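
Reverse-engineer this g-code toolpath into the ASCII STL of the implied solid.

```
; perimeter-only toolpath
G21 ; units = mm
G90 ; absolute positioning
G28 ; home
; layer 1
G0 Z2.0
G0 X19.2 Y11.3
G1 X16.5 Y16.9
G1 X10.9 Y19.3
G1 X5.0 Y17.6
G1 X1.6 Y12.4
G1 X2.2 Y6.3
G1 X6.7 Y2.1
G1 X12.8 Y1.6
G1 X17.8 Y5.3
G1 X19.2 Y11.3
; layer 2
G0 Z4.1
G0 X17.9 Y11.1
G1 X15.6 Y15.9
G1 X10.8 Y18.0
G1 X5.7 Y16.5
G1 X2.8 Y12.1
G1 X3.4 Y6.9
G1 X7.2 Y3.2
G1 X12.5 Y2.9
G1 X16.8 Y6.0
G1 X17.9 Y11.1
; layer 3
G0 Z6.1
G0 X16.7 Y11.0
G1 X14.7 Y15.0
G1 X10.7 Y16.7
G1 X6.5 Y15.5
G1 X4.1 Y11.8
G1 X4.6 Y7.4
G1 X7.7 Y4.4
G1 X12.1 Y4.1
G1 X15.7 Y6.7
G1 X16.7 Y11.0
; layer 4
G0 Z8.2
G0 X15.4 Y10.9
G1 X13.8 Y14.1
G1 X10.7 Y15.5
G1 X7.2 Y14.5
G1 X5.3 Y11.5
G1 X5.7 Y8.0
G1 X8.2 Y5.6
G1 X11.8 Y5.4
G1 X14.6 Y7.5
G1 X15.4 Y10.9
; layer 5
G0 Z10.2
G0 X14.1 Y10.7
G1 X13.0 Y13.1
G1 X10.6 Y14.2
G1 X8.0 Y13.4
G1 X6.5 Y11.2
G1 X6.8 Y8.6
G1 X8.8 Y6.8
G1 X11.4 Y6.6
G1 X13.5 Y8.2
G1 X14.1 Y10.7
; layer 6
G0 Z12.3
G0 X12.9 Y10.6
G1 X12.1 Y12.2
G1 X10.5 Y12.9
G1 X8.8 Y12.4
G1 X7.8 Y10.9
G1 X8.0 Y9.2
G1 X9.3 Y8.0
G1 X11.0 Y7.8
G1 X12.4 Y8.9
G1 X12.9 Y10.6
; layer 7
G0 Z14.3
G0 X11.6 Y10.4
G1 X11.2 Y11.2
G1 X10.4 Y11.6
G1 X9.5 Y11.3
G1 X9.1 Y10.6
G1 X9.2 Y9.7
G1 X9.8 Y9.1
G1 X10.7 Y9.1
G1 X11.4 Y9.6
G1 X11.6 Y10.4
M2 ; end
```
solid part
  facet normal 0.0000 0.0000 -1.0000
    outer loop
      vertex 11.0 20.6 0.0
      vertex 17.4 17.8 0.0
      vertex 20.5 11.4 0.0
    endloop
  endfacet
  facet normal 0.0000 0.0000 -1.0000
    outer loop
      vertex 4.2 18.6 0.0
      vertex 11.0 20.6 0.0
      vertex 20.5 11.4 0.0
    endloop
  endfacet
  facet normal 0.0000 0.0000 -1.0000
    outer loop
      vertex 0.3 12.7 0.0
      vertex 4.2 18.6 0.0
      vertex 20.5 11.4 0.0
    endloop
  endfacet
  facet normal 0.0000 0.0000 -1.0000
    outer loop
      vertex 1.1 5.7 0.0
      vertex 0.3 12.7 0.0
      vertex 20.5 11.4 0.0
    endloop
  endfacet
  facet normal 0.0000 0.0000 -1.0000
    outer loop
      vertex 6.2 0.9 0.0
      vertex 1.1 5.7 0.0
      vertex 20.5 11.4 0.0
    endloop
  endfacet
  facet normal 0.0000 0.0000 -1.0000
    outer loop
      vertex 13.2 0.4 0.0
      vertex 6.2 0.9 0.0
      vertex 20.5 11.4 0.0
    endloop
  endfacet
  facet normal 0.0000 0.0000 -1.0000
    outer loop
      vertex 18.9 4.6 0.0
      vertex 13.2 0.4 0.0
      vertex 20.5 11.4 0.0
    endloop
  endfacet
  facet normal 0.7755 0.3756 0.5075
    outer loop
      vertex 20.5 11.4 0.0
      vertex 17.4 17.8 0.0
      vertex 10.3 10.3 16.4
    endloop
  endfacet
  facet normal 0.3448 0.7882 0.5097
    outer loop
      vertex 17.4 17.8 0.0
      vertex 11.0 20.6 0.0
      vertex 10.3 10.3 16.4
    endloop
  endfacet
  facet normal -0.2430 0.8261 0.5085
    outer loop
      vertex 11.0 20.6 0.0
      vertex 4.2 18.6 0.0
      vertex 10.3 10.3 16.4
    endloop
  endfacet
  facet normal -0.7187 0.4751 0.5077
    outer loop
      vertex 4.2 18.6 0.0
      vertex 0.3 12.7 0.0
      vertex 10.3 10.3 16.4
    endloop
  endfacet
  facet normal -0.8560 -0.0978 0.5076
    outer loop
      vertex 0.3 12.7 0.0
      vertex 1.1 5.7 0.0
      vertex 10.3 10.3 16.4
    endloop
  endfacet
  facet normal -0.5906 -0.6275 0.5073
    outer loop
      vertex 1.1 5.7 0.0
      vertex 6.2 0.9 0.0
      vertex 10.3 10.3 16.4
    endloop
  endfacet
  facet normal -0.0614 -0.8593 0.5078
    outer loop
      vertex 6.2 0.9 0.0
      vertex 13.2 0.4 0.0
      vertex 10.3 10.3 16.4
    endloop
  endfacet
  facet normal 0.5107 -0.6931 0.5087
    outer loop
      vertex 13.2 0.4 0.0
      vertex 18.9 4.6 0.0
      vertex 10.3 10.3 16.4
    endloop
  endfacet
  facet normal 0.8384 -0.1973 0.5082
    outer loop
      vertex 18.9 4.6 0.0
      vertex 20.5 11.4 0.0
      vertex 10.3 10.3 16.4
    endloop
  endfacet
endsolid part

The G0 Z moves step by Δz≈2.0 mm. The G1 loops shrink linearly with z, so the solid tapers from its base footprint up to z≈16.4. Closing with a flat bottom cap and the tapered top and triangulating gives 16 facets — a regular 9-sided pyramid, base circumscribed radius ≈ 10.3 mm, apex at z ≈ 16.4 mm.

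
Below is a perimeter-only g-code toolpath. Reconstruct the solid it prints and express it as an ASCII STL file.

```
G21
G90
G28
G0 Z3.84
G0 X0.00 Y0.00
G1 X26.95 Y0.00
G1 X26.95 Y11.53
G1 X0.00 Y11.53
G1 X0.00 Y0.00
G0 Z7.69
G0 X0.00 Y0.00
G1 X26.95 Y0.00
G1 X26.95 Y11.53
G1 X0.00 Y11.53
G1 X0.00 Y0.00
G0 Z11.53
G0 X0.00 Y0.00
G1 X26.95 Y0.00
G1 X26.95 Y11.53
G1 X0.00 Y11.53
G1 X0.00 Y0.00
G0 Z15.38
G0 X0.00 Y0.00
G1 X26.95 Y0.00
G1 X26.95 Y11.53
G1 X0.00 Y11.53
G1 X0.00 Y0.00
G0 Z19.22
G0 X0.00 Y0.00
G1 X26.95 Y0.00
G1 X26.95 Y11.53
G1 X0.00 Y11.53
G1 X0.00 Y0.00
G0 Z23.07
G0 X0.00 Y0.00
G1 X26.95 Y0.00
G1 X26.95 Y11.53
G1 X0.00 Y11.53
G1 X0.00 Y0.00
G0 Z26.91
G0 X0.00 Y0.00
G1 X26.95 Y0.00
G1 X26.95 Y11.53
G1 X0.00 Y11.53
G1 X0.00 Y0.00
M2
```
solid part
  facet normal 0.0000 0.0000 -1.0000
    outer loop
      vertex 26.95 11.53 0.00
      vertex 26.95 0.00 0.00
      vertex 0.00 0.00 0.00
    endloop
  endfacet
  facet normal 0.0000 0.0000 -1.0000
    outer loop
      vertex 0.00 11.53 0.00
      vertex 26.95 11.53 0.00
      vertex 0.00 0.00 0.00
    endloop
  endfacet
  facet normal 0.0000 0.0000 1.0000
    outer loop
      vertex 0.00 0.00 26.91
      vertex 26.95 0.00 26.91
      vertex 26.95 11.53 26.91
    endloop
  endfacet
  facet normal 0.0000 0.0000 1.0000
    outer loop
      vertex 0.00 0.00 26.91
      vertex 26.95 11.53 26.91
      vertex 0.00 11.53 26.91
    endloop
  endfacet
  facet normal 0.0000 -1.0000 0.0000
    outer loop
      vertex 0.00 0.00 0.00
      vertex 26.95 0.00 0.00
      vertex 26.95 0.00 26.91
    endloop
  endfacet
  facet normal 0.0000 -1.0000 0.0000
    outer loop
      vertex 0.00 0.00 0.00
      vertex 26.95 0.00 26.91
      vertex 0.00 0.00 26.91
    endloop
  endfacet
  facet normal 0.0000 1.0000 0.0000
    outer loop
      vertex 26.95 11.53 26.91
      vertex 26.95 11.53 0.00
      vertex 0.00 11.53 0.00
    endloop
  endfacet
  facet normal 0.0000 1.0000 0.0000
    outer loop
      vertex 0.00 11.53 26.91
      vertex 26.95 11.53 26.91
      vertex 0.00 11.53 0.00
    endloop
  endfacet
  facet normal -1.0000 0.0000 0.0000
    outer loop
      vertex 0.00 11.53 26.91
      vertex 0.00 11.53 0.00
      vertex 0.00 0.00 0.00
    endloop
  endfacet
  facet normal -1.0000 0.0000 0.0000
    outer loop
      vertex 0.00 0.00 26.91
      vertex 0.00 11.53 26.91
      vertex 0.00 0.00 0.00
    endloop
  endfacet
  facet normal 1.0000 0.0000 0.0000
    outer loop
      vertex 26.95 0.00 0.00
      vertex 26.95 11.53 0.00
      vertex 26.95 11.53 26.91
    endloop
  endfacet
  facet normal 1.0000 0.0000 0.0000
    outer loop
      vertex 26.95 0.00 0.00
      vertex 26.95 11.53 26.91
      vertex 26.95 0.00 26.91
    endloop
  endfacet
endsolid part

The G0 Z moves step by Δz≈3.84 mm. Every layer's G1 loop is the same polygon, so the solid is a straight extrusion of it from z=0 to z≈26.9. Closing with flat bottom and top caps and triangulating gives 12 facets — a rectangular box, roughly 26.9 × 11.5 mm footprint and 26.9 mm tall.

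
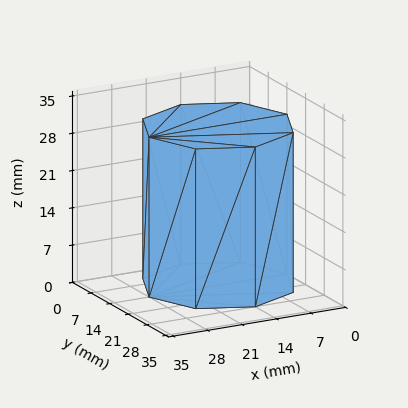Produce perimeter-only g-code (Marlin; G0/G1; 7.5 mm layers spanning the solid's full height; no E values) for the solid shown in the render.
Reading the render: the shape is a regular 8-sided prism (a cylinder approximated with 8 flat sides), circumscribed radius ≈ 14 mm, height ≈ 30 mm (dimensions read to the nearest mm from the axis ticks). For the g-code, the solid's height is divided into equal slices at the stated Δz and each level perimeter traced with G1 moves after a G0 lift.

; perimeter-only toolpath
G21 ; units = mm
G90 ; absolute positioning
G28 ; home
; layer 1
G0 Z7.5
G0 X28.0 Y14.0
G1 X23.9 Y23.9
G1 X14.0 Y28.0
G1 X4.1 Y23.9
G1 X0.0 Y14.0
G1 X4.1 Y4.1
G1 X14.0 Y0.0
G1 X23.9 Y4.1
G1 X28.0 Y14.0
; layer 2
G0 Z15.0
G0 X28.0 Y14.0
G1 X23.9 Y23.9
G1 X14.0 Y28.0
G1 X4.1 Y23.9
G1 X0.0 Y14.0
G1 X4.1 Y4.1
G1 X14.0 Y0.0
G1 X23.9 Y4.1
G1 X28.0 Y14.0
; layer 3
G0 Z22.5
G0 X28.0 Y14.0
G1 X23.9 Y23.9
G1 X14.0 Y28.0
G1 X4.1 Y23.9
G1 X0.0 Y14.0
G1 X4.1 Y4.1
G1 X14.0 Y0.0
G1 X23.9 Y4.1
G1 X28.0 Y14.0
; layer 4
G0 Z30.0
G0 X28.0 Y14.0
G1 X23.9 Y23.9
G1 X14.0 Y28.0
G1 X4.1 Y23.9
G1 X0.0 Y14.0
G1 X4.1 Y4.1
G1 X14.0 Y0.0
G1 X23.9 Y4.1
G1 X28.0 Y14.0
M2 ; end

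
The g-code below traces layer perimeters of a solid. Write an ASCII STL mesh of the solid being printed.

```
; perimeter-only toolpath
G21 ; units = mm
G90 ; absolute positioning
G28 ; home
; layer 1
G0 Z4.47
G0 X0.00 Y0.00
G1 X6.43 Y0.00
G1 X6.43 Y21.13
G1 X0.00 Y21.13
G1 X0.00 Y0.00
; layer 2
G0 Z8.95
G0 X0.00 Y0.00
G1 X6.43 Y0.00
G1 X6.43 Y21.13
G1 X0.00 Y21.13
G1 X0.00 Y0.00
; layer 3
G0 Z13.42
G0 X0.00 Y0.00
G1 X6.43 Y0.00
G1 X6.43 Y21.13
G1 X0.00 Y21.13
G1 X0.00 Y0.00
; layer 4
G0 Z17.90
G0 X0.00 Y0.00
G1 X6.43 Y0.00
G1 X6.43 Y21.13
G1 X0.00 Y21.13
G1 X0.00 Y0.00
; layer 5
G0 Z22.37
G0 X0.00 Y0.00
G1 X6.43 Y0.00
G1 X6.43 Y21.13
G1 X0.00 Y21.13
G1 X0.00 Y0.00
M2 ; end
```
solid part
  facet normal 0.0000 0.0000 -1.0000
    outer loop
      vertex 6.43 21.13 0.00
      vertex 6.43 0.00 0.00
      vertex 0.00 0.00 0.00
    endloop
  endfacet
  facet normal 0.0000 0.0000 -1.0000
    outer loop
      vertex 0.00 21.13 0.00
      vertex 6.43 21.13 0.00
      vertex 0.00 0.00 0.00
    endloop
  endfacet
  facet normal 0.0000 0.0000 1.0000
    outer loop
      vertex 0.00 0.00 22.37
      vertex 6.43 0.00 22.37
      vertex 6.43 21.13 22.37
    endloop
  endfacet
  facet normal 0.0000 0.0000 1.0000
    outer loop
      vertex 0.00 0.00 22.37
      vertex 6.43 21.13 22.37
      vertex 0.00 21.13 22.37
    endloop
  endfacet
  facet normal 0.0000 -1.0000 0.0000
    outer loop
      vertex 0.00 0.00 0.00
      vertex 6.43 0.00 0.00
      vertex 6.43 0.00 22.37
    endloop
  endfacet
  facet normal 0.0000 -1.0000 0.0000
    outer loop
      vertex 0.00 0.00 0.00
      vertex 6.43 0.00 22.37
      vertex 0.00 0.00 22.37
    endloop
  endfacet
  facet normal 0.0000 1.0000 0.0000
    outer loop
      vertex 6.43 21.13 22.37
      vertex 6.43 21.13 0.00
      vertex 0.00 21.13 0.00
    endloop
  endfacet
  facet normal 0.0000 1.0000 0.0000
    outer loop
      vertex 0.00 21.13 22.37
      vertex 6.43 21.13 22.37
      vertex 0.00 21.13 0.00
    endloop
  endfacet
  facet normal -1.0000 0.0000 0.0000
    outer loop
      vertex 0.00 21.13 22.37
      vertex 0.00 21.13 0.00
      vertex 0.00 0.00 0.00
    endloop
  endfacet
  facet normal -1.0000 0.0000 0.0000
    outer loop
      vertex 0.00 0.00 22.37
      vertex 0.00 21.13 22.37
      vertex 0.00 0.00 0.00
    endloop
  endfacet
  facet normal 1.0000 0.0000 0.0000
    outer loop
      vertex 6.43 0.00 0.00
      vertex 6.43 21.13 0.00
      vertex 6.43 21.13 22.37
    endloop
  endfacet
  facet normal 1.0000 0.0000 0.0000
    outer loop
      vertex 6.43 0.00 0.00
      vertex 6.43 21.13 22.37
      vertex 6.43 0.00 22.37
    endloop
  endfacet
endsolid part

The G0 Z moves step by Δz≈4.47 mm. Every layer's G1 loop is the same polygon, so the solid is a straight extrusion of it from z=0 to z≈22.4. Closing with flat bottom and top caps and triangulating gives 12 facets — a rectangular box, roughly 6.43 × 21.1 mm footprint and 22.4 mm tall.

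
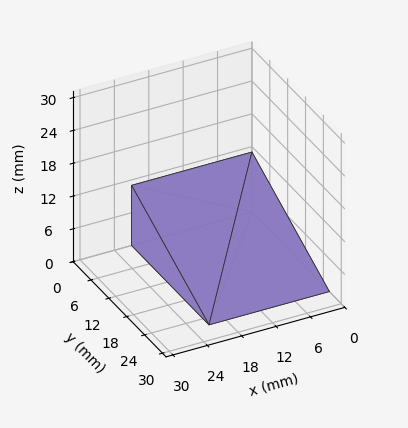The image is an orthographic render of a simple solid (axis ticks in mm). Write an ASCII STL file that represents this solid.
Reading the render: the shape is a wedge (ramp): 21 × 26 mm base, rising to 11 mm along the y=0 edge and sloping linearly to z=0 at y=26 (dimensions read to the nearest mm from the axis ticks). For the STL, each face is triangulated and given an outward normal.

solid part
  facet normal 0.0000 0.0000 -1.0000
    outer loop
      vertex 21.00 26.00 0.00
      vertex 21.00 0.00 0.00
      vertex 0.00 0.00 0.00
    endloop
  endfacet
  facet normal 0.0000 0.0000 -1.0000
    outer loop
      vertex 0.00 26.00 0.00
      vertex 21.00 26.00 0.00
      vertex 0.00 0.00 0.00
    endloop
  endfacet
  facet normal 0.0000 -1.0000 0.0000
    outer loop
      vertex 0.00 0.00 0.00
      vertex 21.00 0.00 0.00
      vertex 21.00 0.00 11.00
    endloop
  endfacet
  facet normal 0.0000 -1.0000 0.0000
    outer loop
      vertex 0.00 0.00 0.00
      vertex 21.00 0.00 11.00
      vertex 0.00 0.00 11.00
    endloop
  endfacet
  facet normal 0.0000 0.3896 0.9210
    outer loop
      vertex 0.00 0.00 11.00
      vertex 21.00 0.00 11.00
      vertex 21.00 26.00 0.00
    endloop
  endfacet
  facet normal 0.0000 0.3896 0.9210
    outer loop
      vertex 0.00 0.00 11.00
      vertex 21.00 26.00 0.00
      vertex 0.00 26.00 0.00
    endloop
  endfacet
  facet normal -1.0000 0.0000 0.0000
    outer loop
      vertex 0.00 0.00 11.00
      vertex 0.00 26.00 0.00
      vertex 0.00 0.00 0.00
    endloop
  endfacet
  facet normal 1.0000 0.0000 0.0000
    outer loop
      vertex 21.00 0.00 0.00
      vertex 21.00 26.00 0.00
      vertex 21.00 0.00 11.00
    endloop
  endfacet
endsolid part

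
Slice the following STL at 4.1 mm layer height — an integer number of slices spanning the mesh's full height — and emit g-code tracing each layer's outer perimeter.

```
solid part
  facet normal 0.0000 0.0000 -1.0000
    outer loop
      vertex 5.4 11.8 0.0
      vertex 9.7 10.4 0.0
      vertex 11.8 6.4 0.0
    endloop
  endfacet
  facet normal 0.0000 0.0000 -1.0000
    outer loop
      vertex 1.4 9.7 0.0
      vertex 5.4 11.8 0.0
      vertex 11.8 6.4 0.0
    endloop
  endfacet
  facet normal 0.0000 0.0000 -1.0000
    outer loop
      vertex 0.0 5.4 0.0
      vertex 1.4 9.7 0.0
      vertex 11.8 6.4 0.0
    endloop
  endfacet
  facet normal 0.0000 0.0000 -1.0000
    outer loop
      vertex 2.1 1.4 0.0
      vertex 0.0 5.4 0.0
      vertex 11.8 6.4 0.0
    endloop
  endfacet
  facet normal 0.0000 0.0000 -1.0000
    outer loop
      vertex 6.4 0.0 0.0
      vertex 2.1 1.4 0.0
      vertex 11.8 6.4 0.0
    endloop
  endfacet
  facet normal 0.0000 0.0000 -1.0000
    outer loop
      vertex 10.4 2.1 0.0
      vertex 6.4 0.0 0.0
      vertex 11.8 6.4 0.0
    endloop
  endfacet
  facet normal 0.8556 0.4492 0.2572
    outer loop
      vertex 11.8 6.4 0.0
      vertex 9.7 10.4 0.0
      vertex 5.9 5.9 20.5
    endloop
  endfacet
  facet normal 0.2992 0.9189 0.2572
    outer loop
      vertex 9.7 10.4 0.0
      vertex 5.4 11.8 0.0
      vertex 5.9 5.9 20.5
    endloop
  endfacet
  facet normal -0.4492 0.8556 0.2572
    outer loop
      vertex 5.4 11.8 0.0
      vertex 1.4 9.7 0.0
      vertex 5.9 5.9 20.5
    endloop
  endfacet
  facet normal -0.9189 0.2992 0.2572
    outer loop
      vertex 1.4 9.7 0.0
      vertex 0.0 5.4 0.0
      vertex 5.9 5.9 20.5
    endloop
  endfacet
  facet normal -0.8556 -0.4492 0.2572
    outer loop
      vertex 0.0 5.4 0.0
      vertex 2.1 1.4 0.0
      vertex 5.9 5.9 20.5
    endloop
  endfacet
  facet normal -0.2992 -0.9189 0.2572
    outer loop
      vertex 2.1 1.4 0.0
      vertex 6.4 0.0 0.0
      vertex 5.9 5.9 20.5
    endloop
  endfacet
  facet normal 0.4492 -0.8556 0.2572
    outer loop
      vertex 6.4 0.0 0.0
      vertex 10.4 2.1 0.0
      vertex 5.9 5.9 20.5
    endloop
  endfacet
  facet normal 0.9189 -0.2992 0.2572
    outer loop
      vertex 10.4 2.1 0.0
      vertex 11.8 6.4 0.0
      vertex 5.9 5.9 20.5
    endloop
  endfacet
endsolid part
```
; perimeter-only toolpath
G21 ; units = mm
G90 ; absolute positioning
G28 ; home
; layer 1
G0 Z4.1
G0 X10.6 Y6.3
G1 X8.9 Y9.5
G1 X5.5 Y10.6
G1 X2.3 Y8.9
G1 X1.2 Y5.5
G1 X2.9 Y2.3
G1 X6.3 Y1.2
G1 X9.5 Y2.9
G1 X10.6 Y6.3
; layer 2
G0 Z8.2
G0 X9.4 Y6.2
G1 X8.2 Y8.6
G1 X5.6 Y9.4
G1 X3.2 Y8.2
G1 X2.4 Y5.6
G1 X3.6 Y3.2
G1 X6.2 Y2.4
G1 X8.6 Y3.6
G1 X9.4 Y6.2
; layer 3
G0 Z12.3
G0 X8.3 Y6.1
G1 X7.4 Y7.7
G1 X5.7 Y8.3
G1 X4.1 Y7.4
G1 X3.5 Y5.7
G1 X4.4 Y4.1
G1 X6.1 Y3.5
G1 X7.7 Y4.4
G1 X8.3 Y6.1
; layer 4
G0 Z16.4
G0 X7.1 Y6.0
G1 X6.7 Y6.8
G1 X5.8 Y7.1
G1 X5.0 Y6.7
G1 X4.7 Y5.8
G1 X5.1 Y5.0
G1 X6.0 Y4.7
G1 X6.8 Y5.1
G1 X7.1 Y6.0
M2 ; end

The solid is a regular 8-sided pyramid, base circumscribed radius ≈ 5.9 mm, apex at z ≈ 20.5 mm. Slicing at Δz = 4.1 mm — 5 equal slices spanning the solid's height, so layer i sits at z = i·h/5 — gives 4 non-empty perimeters. Each is a 8-segment closed polygon; G0 lifts to the layer z and rapids to the start vertex, then G1 traces the edges. The cross-section shrinks linearly with z (the slice at the apex is degenerate and omitted).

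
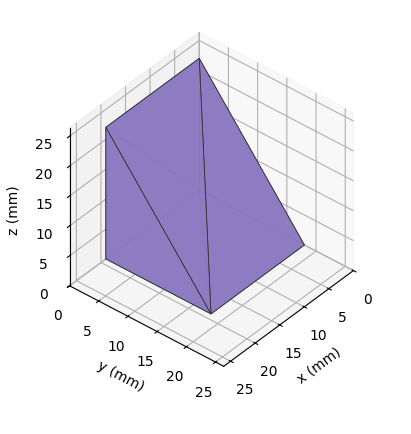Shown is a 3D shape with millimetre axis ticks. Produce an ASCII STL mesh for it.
Reading the render: the shape is a wedge (ramp): 19 × 18 mm base, rising to 22 mm along the y=0 edge and sloping linearly to z=0 at y=18 (dimensions read to the nearest mm from the axis ticks). For the STL, each face is triangulated and given an outward normal.

solid part
  facet normal 0.0000 0.0000 -1.0000
    outer loop
      vertex 19.00 18.00 0.00
      vertex 19.00 0.00 0.00
      vertex 0.00 0.00 0.00
    endloop
  endfacet
  facet normal 0.0000 0.0000 -1.0000
    outer loop
      vertex 0.00 18.00 0.00
      vertex 19.00 18.00 0.00
      vertex 0.00 0.00 0.00
    endloop
  endfacet
  facet normal 0.0000 -1.0000 0.0000
    outer loop
      vertex 0.00 0.00 0.00
      vertex 19.00 0.00 0.00
      vertex 19.00 0.00 22.00
    endloop
  endfacet
  facet normal 0.0000 -1.0000 0.0000
    outer loop
      vertex 0.00 0.00 0.00
      vertex 19.00 0.00 22.00
      vertex 0.00 0.00 22.00
    endloop
  endfacet
  facet normal 0.0000 0.7740 0.6332
    outer loop
      vertex 0.00 0.00 22.00
      vertex 19.00 0.00 22.00
      vertex 19.00 18.00 0.00
    endloop
  endfacet
  facet normal 0.0000 0.7740 0.6332
    outer loop
      vertex 0.00 0.00 22.00
      vertex 19.00 18.00 0.00
      vertex 0.00 18.00 0.00
    endloop
  endfacet
  facet normal -1.0000 0.0000 0.0000
    outer loop
      vertex 0.00 0.00 22.00
      vertex 0.00 18.00 0.00
      vertex 0.00 0.00 0.00
    endloop
  endfacet
  facet normal 1.0000 0.0000 0.0000
    outer loop
      vertex 19.00 0.00 0.00
      vertex 19.00 18.00 0.00
      vertex 19.00 0.00 22.00
    endloop
  endfacet
endsolid part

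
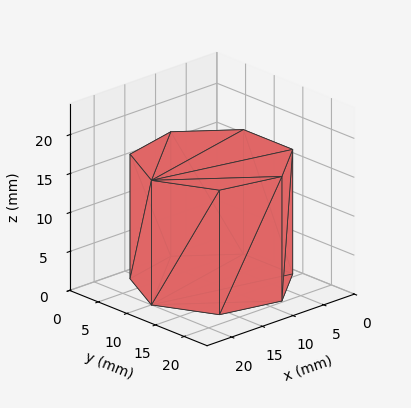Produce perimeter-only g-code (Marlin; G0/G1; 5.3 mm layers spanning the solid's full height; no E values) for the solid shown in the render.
Reading the render: the shape is a regular 7-sided prism (a cylinder approximated with 7 flat sides), circumscribed radius ≈ 10 mm, height ≈ 16 mm (dimensions read to the nearest mm from the axis ticks). For the g-code, the solid's height is divided into equal slices at the stated Δz and each level perimeter traced with G1 moves after a G0 lift.

; perimeter-only toolpath
G21 ; units = mm
G90 ; absolute positioning
G28 ; home
; layer 1
G0 Z5.3
G0 X20.0 Y10.0
G1 X16.2 Y17.8
G1 X7.8 Y19.7
G1 X1.0 Y14.3
G1 X1.0 Y5.7
G1 X7.8 Y0.3
G1 X16.2 Y2.2
G1 X20.0 Y10.0
; layer 2
G0 Z10.7
G0 X20.0 Y10.0
G1 X16.2 Y17.8
G1 X7.8 Y19.7
G1 X1.0 Y14.3
G1 X1.0 Y5.7
G1 X7.8 Y0.3
G1 X16.2 Y2.2
G1 X20.0 Y10.0
; layer 3
G0 Z16.0
G0 X20.0 Y10.0
G1 X16.2 Y17.8
G1 X7.8 Y19.7
G1 X1.0 Y14.3
G1 X1.0 Y5.7
G1 X7.8 Y0.3
G1 X16.2 Y2.2
G1 X20.0 Y10.0
M2 ; end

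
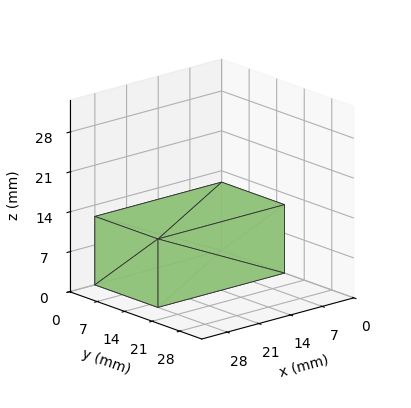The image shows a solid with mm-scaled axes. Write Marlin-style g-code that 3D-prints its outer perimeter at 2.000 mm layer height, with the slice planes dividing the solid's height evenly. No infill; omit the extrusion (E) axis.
Reading the render: the shape is a rectangular box, roughly 28 × 16 mm footprint and 12 mm tall (dimensions read to the nearest mm from the axis ticks). For the g-code, the solid's height is divided into equal slices at the stated Δz and each level perimeter traced with G1 moves after a G0 lift.

; perimeter-only toolpath
G21 ; units = mm
G90 ; absolute positioning
G28 ; home
; layer 1
G0 Z2.000
G0 X0.000 Y0.000
G1 X28.000 Y0.000
G1 X28.000 Y16.000
G1 X0.000 Y16.000
G1 X0.000 Y0.000
; layer 2
G0 Z4.000
G0 X0.000 Y0.000
G1 X28.000 Y0.000
G1 X28.000 Y16.000
G1 X0.000 Y16.000
G1 X0.000 Y0.000
; layer 3
G0 Z6.000
G0 X0.000 Y0.000
G1 X28.000 Y0.000
G1 X28.000 Y16.000
G1 X0.000 Y16.000
G1 X0.000 Y0.000
; layer 4
G0 Z8.000
G0 X0.000 Y0.000
G1 X28.000 Y0.000
G1 X28.000 Y16.000
G1 X0.000 Y16.000
G1 X0.000 Y0.000
; layer 5
G0 Z10.000
G0 X0.000 Y0.000
G1 X28.000 Y0.000
G1 X28.000 Y16.000
G1 X0.000 Y16.000
G1 X0.000 Y0.000
; layer 6
G0 Z12.000
G0 X0.000 Y0.000
G1 X28.000 Y0.000
G1 X28.000 Y16.000
G1 X0.000 Y16.000
G1 X0.000 Y0.000
M2 ; end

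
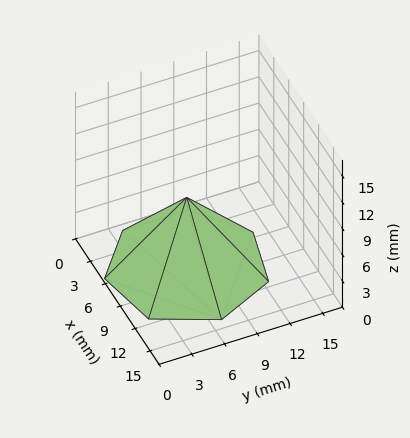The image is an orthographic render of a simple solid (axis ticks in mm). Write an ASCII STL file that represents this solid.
Reading the render: the shape is a regular 7-sided pyramid, base circumscribed radius ≈ 7 mm, apex at z ≈ 8 mm (dimensions read to the nearest mm from the axis ticks). For the STL, each face is triangulated and given an outward normal.

solid part
  facet normal 0.0000 0.0000 -1.0000
    outer loop
      vertex 5.4 13.8 0.0
      vertex 11.4 12.5 0.0
      vertex 14.0 7.0 0.0
    endloop
  endfacet
  facet normal 0.0000 0.0000 -1.0000
    outer loop
      vertex 0.7 10.0 0.0
      vertex 5.4 13.8 0.0
      vertex 14.0 7.0 0.0
    endloop
  endfacet
  facet normal 0.0000 0.0000 -1.0000
    outer loop
      vertex 0.7 4.0 0.0
      vertex 0.7 10.0 0.0
      vertex 14.0 7.0 0.0
    endloop
  endfacet
  facet normal 0.0000 0.0000 -1.0000
    outer loop
      vertex 5.4 0.2 0.0
      vertex 0.7 4.0 0.0
      vertex 14.0 7.0 0.0
    endloop
  endfacet
  facet normal 0.0000 0.0000 -1.0000
    outer loop
      vertex 11.4 1.5 0.0
      vertex 5.4 0.2 0.0
      vertex 14.0 7.0 0.0
    endloop
  endfacet
  facet normal 0.7090 0.3352 0.6204
    outer loop
      vertex 14.0 7.0 0.0
      vertex 11.4 12.5 0.0
      vertex 7.0 7.0 8.0
    endloop
  endfacet
  facet normal 0.1663 0.7675 0.6191
    outer loop
      vertex 11.4 12.5 0.0
      vertex 5.4 13.8 0.0
      vertex 7.0 7.0 8.0
    endloop
  endfacet
  facet normal -0.4941 0.6112 0.6183
    outer loop
      vertex 5.4 13.8 0.0
      vertex 0.7 10.0 0.0
      vertex 7.0 7.0 8.0
    endloop
  endfacet
  facet normal -0.7856 0.0000 0.6187
    outer loop
      vertex 0.7 10.0 0.0
      vertex 0.7 4.0 0.0
      vertex 7.0 7.0 8.0
    endloop
  endfacet
  facet normal -0.4941 -0.6112 0.6183
    outer loop
      vertex 0.7 4.0 0.0
      vertex 5.4 0.2 0.0
      vertex 7.0 7.0 8.0
    endloop
  endfacet
  facet normal 0.1663 -0.7675 0.6191
    outer loop
      vertex 5.4 0.2 0.0
      vertex 11.4 1.5 0.0
      vertex 7.0 7.0 8.0
    endloop
  endfacet
  facet normal 0.7090 -0.3352 0.6204
    outer loop
      vertex 11.4 1.5 0.0
      vertex 14.0 7.0 0.0
      vertex 7.0 7.0 8.0
    endloop
  endfacet
endsolid part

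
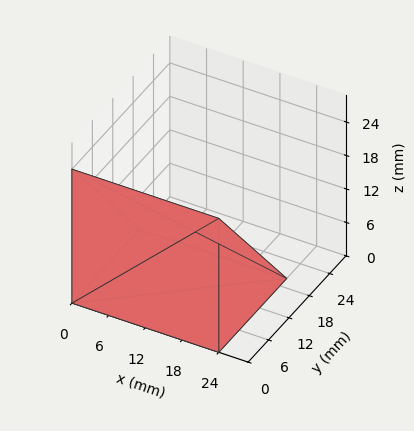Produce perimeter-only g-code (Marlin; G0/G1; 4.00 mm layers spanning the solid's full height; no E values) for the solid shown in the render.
Reading the render: the shape is a wedge (ramp): 24 × 20 mm base, rising to 24 mm along the y=0 edge and sloping linearly to z=0 at y=20 (dimensions read to the nearest mm from the axis ticks). For the g-code, the solid's height is divided into equal slices at the stated Δz and each level perimeter traced with G1 moves after a G0 lift.

; perimeter-only toolpath
G21 ; units = mm
G90 ; absolute positioning
G28 ; home
; layer 1
G0 Z4.00
G0 X0.00 Y0.00
G1 X24.00 Y0.00
G1 X24.00 Y16.67
G1 X0.00 Y16.67
G1 X0.00 Y0.00
; layer 2
G0 Z8.00
G0 X0.00 Y0.00
G1 X24.00 Y0.00
G1 X24.00 Y13.33
G1 X0.00 Y13.33
G1 X0.00 Y0.00
; layer 3
G0 Z12.00
G0 X0.00 Y0.00
G1 X24.00 Y0.00
G1 X24.00 Y10.00
G1 X0.00 Y10.00
G1 X0.00 Y0.00
; layer 4
G0 Z16.00
G0 X0.00 Y0.00
G1 X24.00 Y0.00
G1 X24.00 Y6.67
G1 X0.00 Y6.67
G1 X0.00 Y0.00
; layer 5
G0 Z20.00
G0 X0.00 Y0.00
G1 X24.00 Y0.00
G1 X24.00 Y3.33
G1 X0.00 Y3.33
G1 X0.00 Y0.00
M2 ; end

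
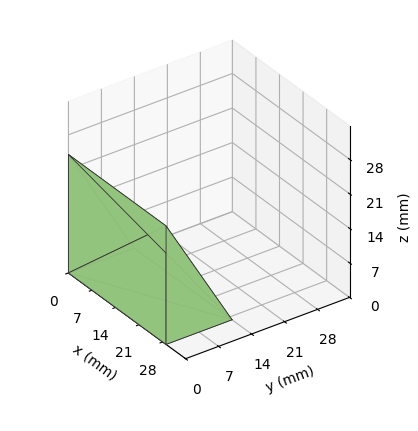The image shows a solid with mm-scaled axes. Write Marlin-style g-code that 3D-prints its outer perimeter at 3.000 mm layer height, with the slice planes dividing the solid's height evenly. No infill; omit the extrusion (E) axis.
Reading the render: the shape is a wedge (ramp): 29 × 14 mm base, rising to 24 mm along the y=0 edge and sloping linearly to z=0 at y=14 (dimensions read to the nearest mm from the axis ticks). For the g-code, the solid's height is divided into equal slices at the stated Δz and each level perimeter traced with G1 moves after a G0 lift.

; perimeter-only toolpath
G21 ; units = mm
G90 ; absolute positioning
G28 ; home
; layer 1
G0 Z3.000
G0 X0.000 Y0.000
G1 X29.000 Y0.000
G1 X29.000 Y12.250
G1 X0.000 Y12.250
G1 X0.000 Y0.000
; layer 2
G0 Z6.000
G0 X0.000 Y0.000
G1 X29.000 Y0.000
G1 X29.000 Y10.500
G1 X0.000 Y10.500
G1 X0.000 Y0.000
; layer 3
G0 Z9.000
G0 X0.000 Y0.000
G1 X29.000 Y0.000
G1 X29.000 Y8.750
G1 X0.000 Y8.750
G1 X0.000 Y0.000
; layer 4
G0 Z12.000
G0 X0.000 Y0.000
G1 X29.000 Y0.000
G1 X29.000 Y7.000
G1 X0.000 Y7.000
G1 X0.000 Y0.000
; layer 5
G0 Z15.000
G0 X0.000 Y0.000
G1 X29.000 Y0.000
G1 X29.000 Y5.250
G1 X0.000 Y5.250
G1 X0.000 Y0.000
; layer 6
G0 Z18.000
G0 X0.000 Y0.000
G1 X29.000 Y0.000
G1 X29.000 Y3.500
G1 X0.000 Y3.500
G1 X0.000 Y0.000
; layer 7
G0 Z21.000
G0 X0.000 Y0.000
G1 X29.000 Y0.000
G1 X29.000 Y1.750
G1 X0.000 Y1.750
G1 X0.000 Y0.000
M2 ; end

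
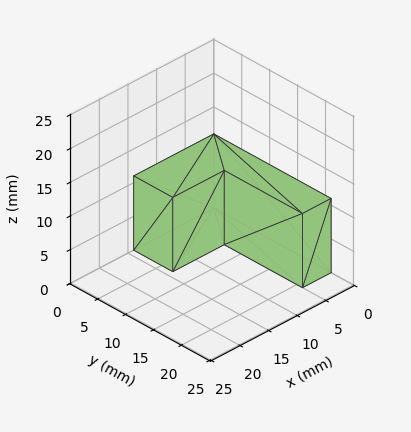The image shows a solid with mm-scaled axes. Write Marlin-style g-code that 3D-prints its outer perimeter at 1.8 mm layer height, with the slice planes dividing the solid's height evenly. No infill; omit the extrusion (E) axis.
Reading the render: the shape is an L-shaped prism: outer 14 × 21 mm, arm thicknesses ≈ 7 mm (horizontal) and 5 mm (vertical), extruded 11 mm in z (dimensions read to the nearest mm from the axis ticks). For the g-code, the solid's height is divided into equal slices at the stated Δz and each level perimeter traced with G1 moves after a G0 lift.

; perimeter-only toolpath
G21 ; units = mm
G90 ; absolute positioning
G28 ; home
; layer 1
G0 Z1.8
G0 X0.0 Y0.0
G1 X14.0 Y0.0
G1 X14.0 Y7.0
G1 X5.0 Y7.0
G1 X5.0 Y21.0
G1 X0.0 Y21.0
G1 X0.0 Y0.0
; layer 2
G0 Z3.7
G0 X0.0 Y0.0
G1 X14.0 Y0.0
G1 X14.0 Y7.0
G1 X5.0 Y7.0
G1 X5.0 Y21.0
G1 X0.0 Y21.0
G1 X0.0 Y0.0
; layer 3
G0 Z5.5
G0 X0.0 Y0.0
G1 X14.0 Y0.0
G1 X14.0 Y7.0
G1 X5.0 Y7.0
G1 X5.0 Y21.0
G1 X0.0 Y21.0
G1 X0.0 Y0.0
; layer 4
G0 Z7.3
G0 X0.0 Y0.0
G1 X14.0 Y0.0
G1 X14.0 Y7.0
G1 X5.0 Y7.0
G1 X5.0 Y21.0
G1 X0.0 Y21.0
G1 X0.0 Y0.0
; layer 5
G0 Z9.2
G0 X0.0 Y0.0
G1 X14.0 Y0.0
G1 X14.0 Y7.0
G1 X5.0 Y7.0
G1 X5.0 Y21.0
G1 X0.0 Y21.0
G1 X0.0 Y0.0
; layer 6
G0 Z11.0
G0 X0.0 Y0.0
G1 X14.0 Y0.0
G1 X14.0 Y7.0
G1 X5.0 Y7.0
G1 X5.0 Y21.0
G1 X0.0 Y21.0
G1 X0.0 Y0.0
M2 ; end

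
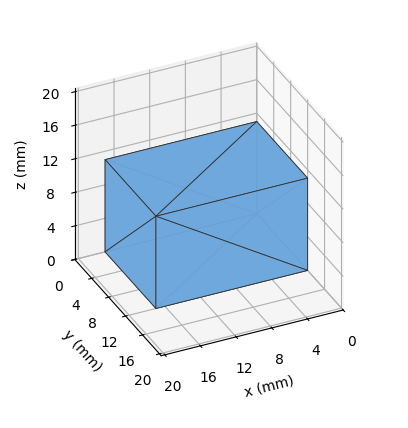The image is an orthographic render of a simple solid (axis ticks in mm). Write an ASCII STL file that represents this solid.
Reading the render: the shape is a rectangular box, roughly 17 × 12 mm footprint and 11 mm tall (dimensions read to the nearest mm from the axis ticks). For the STL, each face is triangulated and given an outward normal.

solid part
  facet normal 0.0000 0.0000 -1.0000
    outer loop
      vertex 17.00 12.00 0.00
      vertex 17.00 0.00 0.00
      vertex 0.00 0.00 0.00
    endloop
  endfacet
  facet normal 0.0000 0.0000 -1.0000
    outer loop
      vertex 0.00 12.00 0.00
      vertex 17.00 12.00 0.00
      vertex 0.00 0.00 0.00
    endloop
  endfacet
  facet normal 0.0000 0.0000 1.0000
    outer loop
      vertex 0.00 0.00 11.00
      vertex 17.00 0.00 11.00
      vertex 17.00 12.00 11.00
    endloop
  endfacet
  facet normal 0.0000 0.0000 1.0000
    outer loop
      vertex 0.00 0.00 11.00
      vertex 17.00 12.00 11.00
      vertex 0.00 12.00 11.00
    endloop
  endfacet
  facet normal 0.0000 -1.0000 0.0000
    outer loop
      vertex 0.00 0.00 0.00
      vertex 17.00 0.00 0.00
      vertex 17.00 0.00 11.00
    endloop
  endfacet
  facet normal 0.0000 -1.0000 0.0000
    outer loop
      vertex 0.00 0.00 0.00
      vertex 17.00 0.00 11.00
      vertex 0.00 0.00 11.00
    endloop
  endfacet
  facet normal 0.0000 1.0000 0.0000
    outer loop
      vertex 17.00 12.00 11.00
      vertex 17.00 12.00 0.00
      vertex 0.00 12.00 0.00
    endloop
  endfacet
  facet normal 0.0000 1.0000 0.0000
    outer loop
      vertex 0.00 12.00 11.00
      vertex 17.00 12.00 11.00
      vertex 0.00 12.00 0.00
    endloop
  endfacet
  facet normal -1.0000 0.0000 0.0000
    outer loop
      vertex 0.00 12.00 11.00
      vertex 0.00 12.00 0.00
      vertex 0.00 0.00 0.00
    endloop
  endfacet
  facet normal -1.0000 0.0000 0.0000
    outer loop
      vertex 0.00 0.00 11.00
      vertex 0.00 12.00 11.00
      vertex 0.00 0.00 0.00
    endloop
  endfacet
  facet normal 1.0000 0.0000 0.0000
    outer loop
      vertex 17.00 0.00 0.00
      vertex 17.00 12.00 0.00
      vertex 17.00 12.00 11.00
    endloop
  endfacet
  facet normal 1.0000 0.0000 0.0000
    outer loop
      vertex 17.00 0.00 0.00
      vertex 17.00 12.00 11.00
      vertex 17.00 0.00 11.00
    endloop
  endfacet
endsolid part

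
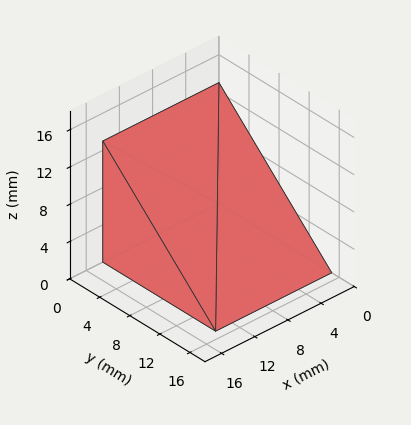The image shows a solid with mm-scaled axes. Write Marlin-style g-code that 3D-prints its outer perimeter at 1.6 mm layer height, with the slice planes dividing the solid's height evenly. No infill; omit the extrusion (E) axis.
Reading the render: the shape is a wedge (ramp): 14 × 15 mm base, rising to 13 mm along the y=0 edge and sloping linearly to z=0 at y=15 (dimensions read to the nearest mm from the axis ticks). For the g-code, the solid's height is divided into equal slices at the stated Δz and each level perimeter traced with G1 moves after a G0 lift.

; perimeter-only toolpath
G21 ; units = mm
G90 ; absolute positioning
G28 ; home
; layer 1
G0 Z1.6
G0 X0.0 Y0.0
G1 X14.0 Y0.0
G1 X14.0 Y13.1
G1 X0.0 Y13.1
G1 X0.0 Y0.0
; layer 2
G0 Z3.2
G0 X0.0 Y0.0
G1 X14.0 Y0.0
G1 X14.0 Y11.2
G1 X0.0 Y11.2
G1 X0.0 Y0.0
; layer 3
G0 Z4.9
G0 X0.0 Y0.0
G1 X14.0 Y0.0
G1 X14.0 Y9.4
G1 X0.0 Y9.4
G1 X0.0 Y0.0
; layer 4
G0 Z6.5
G0 X0.0 Y0.0
G1 X14.0 Y0.0
G1 X14.0 Y7.5
G1 X0.0 Y7.5
G1 X0.0 Y0.0
; layer 5
G0 Z8.1
G0 X0.0 Y0.0
G1 X14.0 Y0.0
G1 X14.0 Y5.6
G1 X0.0 Y5.6
G1 X0.0 Y0.0
; layer 6
G0 Z9.8
G0 X0.0 Y0.0
G1 X14.0 Y0.0
G1 X14.0 Y3.8
G1 X0.0 Y3.8
G1 X0.0 Y0.0
; layer 7
G0 Z11.4
G0 X0.0 Y0.0
G1 X14.0 Y0.0
G1 X14.0 Y1.9
G1 X0.0 Y1.9
G1 X0.0 Y0.0
M2 ; end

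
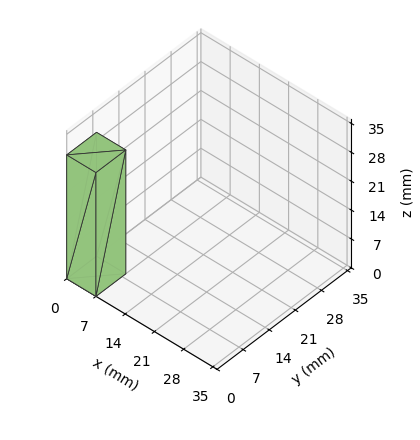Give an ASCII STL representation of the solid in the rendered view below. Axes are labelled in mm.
Reading the render: the shape is a rectangular box, roughly 7 × 8 mm footprint and 30 mm tall (dimensions read to the nearest mm from the axis ticks). For the STL, each face is triangulated and given an outward normal.

solid part
  facet normal 0.0000 0.0000 -1.0000
    outer loop
      vertex 7.00 8.00 0.00
      vertex 7.00 0.00 0.00
      vertex 0.00 0.00 0.00
    endloop
  endfacet
  facet normal 0.0000 0.0000 -1.0000
    outer loop
      vertex 0.00 8.00 0.00
      vertex 7.00 8.00 0.00
      vertex 0.00 0.00 0.00
    endloop
  endfacet
  facet normal 0.0000 0.0000 1.0000
    outer loop
      vertex 0.00 0.00 30.00
      vertex 7.00 0.00 30.00
      vertex 7.00 8.00 30.00
    endloop
  endfacet
  facet normal 0.0000 0.0000 1.0000
    outer loop
      vertex 0.00 0.00 30.00
      vertex 7.00 8.00 30.00
      vertex 0.00 8.00 30.00
    endloop
  endfacet
  facet normal 0.0000 -1.0000 0.0000
    outer loop
      vertex 0.00 0.00 0.00
      vertex 7.00 0.00 0.00
      vertex 7.00 0.00 30.00
    endloop
  endfacet
  facet normal 0.0000 -1.0000 0.0000
    outer loop
      vertex 0.00 0.00 0.00
      vertex 7.00 0.00 30.00
      vertex 0.00 0.00 30.00
    endloop
  endfacet
  facet normal 0.0000 1.0000 0.0000
    outer loop
      vertex 7.00 8.00 30.00
      vertex 7.00 8.00 0.00
      vertex 0.00 8.00 0.00
    endloop
  endfacet
  facet normal 0.0000 1.0000 0.0000
    outer loop
      vertex 0.00 8.00 30.00
      vertex 7.00 8.00 30.00
      vertex 0.00 8.00 0.00
    endloop
  endfacet
  facet normal -1.0000 0.0000 0.0000
    outer loop
      vertex 0.00 8.00 30.00
      vertex 0.00 8.00 0.00
      vertex 0.00 0.00 0.00
    endloop
  endfacet
  facet normal -1.0000 0.0000 0.0000
    outer loop
      vertex 0.00 0.00 30.00
      vertex 0.00 8.00 30.00
      vertex 0.00 0.00 0.00
    endloop
  endfacet
  facet normal 1.0000 0.0000 0.0000
    outer loop
      vertex 7.00 0.00 0.00
      vertex 7.00 8.00 0.00
      vertex 7.00 8.00 30.00
    endloop
  endfacet
  facet normal 1.0000 0.0000 0.0000
    outer loop
      vertex 7.00 0.00 0.00
      vertex 7.00 8.00 30.00
      vertex 7.00 0.00 30.00
    endloop
  endfacet
endsolid part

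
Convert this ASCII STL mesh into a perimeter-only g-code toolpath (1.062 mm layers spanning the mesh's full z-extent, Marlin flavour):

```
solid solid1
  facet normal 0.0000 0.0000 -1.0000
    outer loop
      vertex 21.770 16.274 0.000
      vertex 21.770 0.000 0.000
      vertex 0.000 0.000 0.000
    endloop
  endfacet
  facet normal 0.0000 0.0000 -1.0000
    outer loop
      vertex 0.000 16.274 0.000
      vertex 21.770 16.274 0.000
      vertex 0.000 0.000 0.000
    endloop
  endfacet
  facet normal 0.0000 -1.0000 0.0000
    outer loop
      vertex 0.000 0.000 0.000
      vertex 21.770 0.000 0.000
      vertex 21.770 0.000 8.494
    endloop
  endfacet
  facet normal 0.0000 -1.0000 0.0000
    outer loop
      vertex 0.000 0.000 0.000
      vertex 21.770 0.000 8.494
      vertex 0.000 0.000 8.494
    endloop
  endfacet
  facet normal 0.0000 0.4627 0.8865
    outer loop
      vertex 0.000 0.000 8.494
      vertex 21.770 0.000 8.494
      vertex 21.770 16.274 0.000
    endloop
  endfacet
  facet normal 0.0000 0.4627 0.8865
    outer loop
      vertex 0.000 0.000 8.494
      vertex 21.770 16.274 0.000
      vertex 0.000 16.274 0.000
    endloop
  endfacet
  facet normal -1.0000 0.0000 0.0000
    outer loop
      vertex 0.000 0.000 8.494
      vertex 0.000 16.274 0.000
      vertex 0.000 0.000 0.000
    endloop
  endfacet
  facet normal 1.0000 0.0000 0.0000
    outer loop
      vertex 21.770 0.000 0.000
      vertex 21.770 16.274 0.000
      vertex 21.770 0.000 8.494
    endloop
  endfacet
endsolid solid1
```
; perimeter-only toolpath
G21 ; units = mm
G90 ; absolute positioning
G28 ; home
; layer 1
G0 Z1.062
G0 X0.000 Y0.000
G1 X21.770 Y0.000
G1 X21.770 Y14.240
G1 X0.000 Y14.240
G1 X0.000 Y0.000
; layer 2
G0 Z2.123
G0 X0.000 Y0.000
G1 X21.770 Y0.000
G1 X21.770 Y12.206
G1 X0.000 Y12.206
G1 X0.000 Y0.000
; layer 3
G0 Z3.185
G0 X0.000 Y0.000
G1 X21.770 Y0.000
G1 X21.770 Y10.171
G1 X0.000 Y10.171
G1 X0.000 Y0.000
; layer 4
G0 Z4.247
G0 X0.000 Y0.000
G1 X21.770 Y0.000
G1 X21.770 Y8.137
G1 X0.000 Y8.137
G1 X0.000 Y0.000
; layer 5
G0 Z5.309
G0 X0.000 Y0.000
G1 X21.770 Y0.000
G1 X21.770 Y6.103
G1 X0.000 Y6.103
G1 X0.000 Y0.000
; layer 6
G0 Z6.370
G0 X0.000 Y0.000
G1 X21.770 Y0.000
G1 X21.770 Y4.069
G1 X0.000 Y4.069
G1 X0.000 Y0.000
; layer 7
G0 Z7.432
G0 X0.000 Y0.000
G1 X21.770 Y0.000
G1 X21.770 Y2.034
G1 X0.000 Y2.034
G1 X0.000 Y0.000
M2 ; end

The solid is a wedge (ramp): 21.8 × 16.3 mm base, rising to 8.49 mm along the y=0 edge and sloping linearly to z=0 at y=16.3. Slicing at Δz = 1.062 mm — 8 equal slices spanning the solid's height, so layer i sits at z = i·h/8 — gives 7 non-empty perimeters. Each is a 4-segment closed polygon; G0 lifts to the layer z and rapids to the start vertex, then G1 traces the edges. The cross-section shrinks linearly with z (the slice at the apex is degenerate and omitted).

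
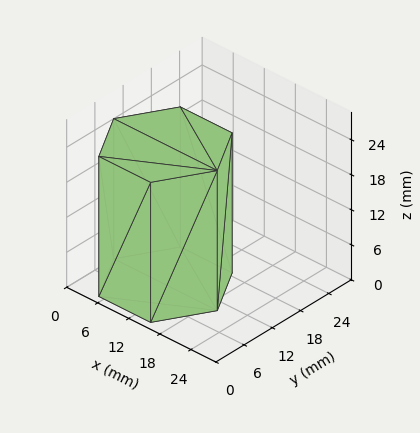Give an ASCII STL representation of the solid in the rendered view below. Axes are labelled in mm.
Reading the render: the shape is a regular 6-sided prism (a cylinder approximated with 6 flat sides), circumscribed radius ≈ 10 mm, height ≈ 24 mm (dimensions read to the nearest mm from the axis ticks). For the STL, each face is triangulated and given an outward normal.

solid part
  facet normal 0.0000 0.0000 -1.0000
    outer loop
      vertex 5.000 18.660 0.000
      vertex 15.000 18.660 0.000
      vertex 20.000 10.000 0.000
    endloop
  endfacet
  facet normal 0.0000 0.0000 -1.0000
    outer loop
      vertex 0.000 10.000 0.000
      vertex 5.000 18.660 0.000
      vertex 20.000 10.000 0.000
    endloop
  endfacet
  facet normal 0.0000 0.0000 -1.0000
    outer loop
      vertex 5.000 1.340 0.000
      vertex 0.000 10.000 0.000
      vertex 20.000 10.000 0.000
    endloop
  endfacet
  facet normal 0.0000 0.0000 -1.0000
    outer loop
      vertex 15.000 1.340 0.000
      vertex 5.000 1.340 0.000
      vertex 20.000 10.000 0.000
    endloop
  endfacet
  facet normal 0.0000 0.0000 1.0000
    outer loop
      vertex 20.000 10.000 24.000
      vertex 15.000 18.660 24.000
      vertex 5.000 18.660 24.000
    endloop
  endfacet
  facet normal 0.0000 0.0000 1.0000
    outer loop
      vertex 20.000 10.000 24.000
      vertex 5.000 18.660 24.000
      vertex 0.000 10.000 24.000
    endloop
  endfacet
  facet normal 0.0000 0.0000 1.0000
    outer loop
      vertex 20.000 10.000 24.000
      vertex 0.000 10.000 24.000
      vertex 5.000 1.340 24.000
    endloop
  endfacet
  facet normal 0.0000 0.0000 1.0000
    outer loop
      vertex 20.000 10.000 24.000
      vertex 5.000 1.340 24.000
      vertex 15.000 1.340 24.000
    endloop
  endfacet
  facet normal 0.8660 0.5000 0.0000
    outer loop
      vertex 20.000 10.000 0.000
      vertex 15.000 18.660 0.000
      vertex 15.000 18.660 24.000
    endloop
  endfacet
  facet normal 0.8660 0.5000 0.0000
    outer loop
      vertex 20.000 10.000 0.000
      vertex 15.000 18.660 24.000
      vertex 20.000 10.000 24.000
    endloop
  endfacet
  facet normal 0.0000 1.0000 0.0000
    outer loop
      vertex 15.000 18.660 0.000
      vertex 5.000 18.660 0.000
      vertex 5.000 18.660 24.000
    endloop
  endfacet
  facet normal 0.0000 1.0000 0.0000
    outer loop
      vertex 15.000 18.660 0.000
      vertex 5.000 18.660 24.000
      vertex 15.000 18.660 24.000
    endloop
  endfacet
  facet normal -0.8660 0.5000 0.0000
    outer loop
      vertex 5.000 18.660 0.000
      vertex 0.000 10.000 0.000
      vertex 0.000 10.000 24.000
    endloop
  endfacet
  facet normal -0.8660 0.5000 0.0000
    outer loop
      vertex 5.000 18.660 0.000
      vertex 0.000 10.000 24.000
      vertex 5.000 18.660 24.000
    endloop
  endfacet
  facet normal -0.8660 -0.5000 0.0000
    outer loop
      vertex 0.000 10.000 0.000
      vertex 5.000 1.340 0.000
      vertex 5.000 1.340 24.000
    endloop
  endfacet
  facet normal -0.8660 -0.5000 0.0000
    outer loop
      vertex 0.000 10.000 0.000
      vertex 5.000 1.340 24.000
      vertex 0.000 10.000 24.000
    endloop
  endfacet
  facet normal 0.0000 -1.0000 0.0000
    outer loop
      vertex 5.000 1.340 0.000
      vertex 15.000 1.340 0.000
      vertex 15.000 1.340 24.000
    endloop
  endfacet
  facet normal 0.0000 -1.0000 0.0000
    outer loop
      vertex 5.000 1.340 0.000
      vertex 15.000 1.340 24.000
      vertex 5.000 1.340 24.000
    endloop
  endfacet
  facet normal 0.8660 -0.5000 0.0000
    outer loop
      vertex 15.000 1.340 0.000
      vertex 20.000 10.000 0.000
      vertex 20.000 10.000 24.000
    endloop
  endfacet
  facet normal 0.8660 -0.5000 0.0000
    outer loop
      vertex 15.000 1.340 0.000
      vertex 20.000 10.000 24.000
      vertex 15.000 1.340 24.000
    endloop
  endfacet
endsolid part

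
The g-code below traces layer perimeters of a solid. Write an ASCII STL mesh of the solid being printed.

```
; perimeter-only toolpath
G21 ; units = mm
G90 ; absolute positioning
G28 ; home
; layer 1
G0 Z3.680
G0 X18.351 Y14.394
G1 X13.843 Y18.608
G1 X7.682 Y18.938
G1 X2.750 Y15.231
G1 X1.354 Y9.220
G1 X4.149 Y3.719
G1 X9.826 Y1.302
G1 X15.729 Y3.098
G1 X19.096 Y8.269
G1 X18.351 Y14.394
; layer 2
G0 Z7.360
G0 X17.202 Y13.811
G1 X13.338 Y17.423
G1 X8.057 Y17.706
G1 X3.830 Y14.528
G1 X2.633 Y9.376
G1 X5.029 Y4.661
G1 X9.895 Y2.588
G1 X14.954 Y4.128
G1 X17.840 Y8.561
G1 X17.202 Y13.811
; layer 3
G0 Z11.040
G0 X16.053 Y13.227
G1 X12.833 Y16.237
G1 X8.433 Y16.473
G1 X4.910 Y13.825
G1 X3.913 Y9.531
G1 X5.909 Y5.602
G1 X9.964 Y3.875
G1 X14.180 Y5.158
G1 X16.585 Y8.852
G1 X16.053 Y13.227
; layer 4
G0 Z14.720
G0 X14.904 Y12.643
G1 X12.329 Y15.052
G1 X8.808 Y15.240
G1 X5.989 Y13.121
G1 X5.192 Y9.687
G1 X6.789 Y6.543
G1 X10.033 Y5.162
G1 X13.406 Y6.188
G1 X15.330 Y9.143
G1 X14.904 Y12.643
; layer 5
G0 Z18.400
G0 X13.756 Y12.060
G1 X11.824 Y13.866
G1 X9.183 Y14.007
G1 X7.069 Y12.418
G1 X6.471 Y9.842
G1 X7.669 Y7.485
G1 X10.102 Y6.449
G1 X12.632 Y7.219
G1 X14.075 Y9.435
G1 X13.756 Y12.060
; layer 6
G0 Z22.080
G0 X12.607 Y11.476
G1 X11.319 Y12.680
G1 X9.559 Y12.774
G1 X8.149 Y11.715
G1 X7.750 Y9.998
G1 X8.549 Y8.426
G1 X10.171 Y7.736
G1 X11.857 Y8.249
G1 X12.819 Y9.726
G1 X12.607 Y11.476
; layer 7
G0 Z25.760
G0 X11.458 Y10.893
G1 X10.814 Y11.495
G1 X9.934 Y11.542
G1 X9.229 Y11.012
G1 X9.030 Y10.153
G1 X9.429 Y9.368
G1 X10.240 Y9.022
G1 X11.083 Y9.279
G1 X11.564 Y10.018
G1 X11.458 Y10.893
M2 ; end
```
solid part
  facet normal 0.0000 0.0000 -1.0000
    outer loop
      vertex 7.307 20.171 0.000
      vertex 14.348 19.794 0.000
      vertex 19.500 14.978 0.000
    endloop
  endfacet
  facet normal 0.0000 0.0000 -1.0000
    outer loop
      vertex 1.670 15.934 0.000
      vertex 7.307 20.171 0.000
      vertex 19.500 14.978 0.000
    endloop
  endfacet
  facet normal 0.0000 0.0000 -1.0000
    outer loop
      vertex 0.075 9.065 0.000
      vertex 1.670 15.934 0.000
      vertex 19.500 14.978 0.000
    endloop
  endfacet
  facet normal 0.0000 0.0000 -1.0000
    outer loop
      vertex 3.269 2.778 0.000
      vertex 0.075 9.065 0.000
      vertex 19.500 14.978 0.000
    endloop
  endfacet
  facet normal 0.0000 0.0000 -1.0000
    outer loop
      vertex 9.757 0.015 0.000
      vertex 3.269 2.778 0.000
      vertex 19.500 14.978 0.000
    endloop
  endfacet
  facet normal 0.0000 0.0000 -1.0000
    outer loop
      vertex 16.503 2.068 0.000
      vertex 9.757 0.015 0.000
      vertex 19.500 14.978 0.000
    endloop
  endfacet
  facet normal 0.0000 0.0000 -1.0000
    outer loop
      vertex 20.351 7.978 0.000
      vertex 16.503 2.068 0.000
      vertex 19.500 14.978 0.000
    endloop
  endfacet
  facet normal 0.6487 0.6939 0.3126
    outer loop
      vertex 19.500 14.978 0.000
      vertex 14.348 19.794 0.000
      vertex 10.309 10.309 29.440
    endloop
  endfacet
  facet normal 0.0508 0.9485 0.3126
    outer loop
      vertex 14.348 19.794 0.000
      vertex 7.307 20.171 0.000
      vertex 10.309 10.309 29.440
    endloop
  endfacet
  facet normal -0.5707 0.7593 0.3126
    outer loop
      vertex 7.307 20.171 0.000
      vertex 1.670 15.934 0.000
      vertex 10.309 10.309 29.440
    endloop
  endfacet
  facet normal -0.9253 0.2149 0.3126
    outer loop
      vertex 1.670 15.934 0.000
      vertex 0.075 9.065 0.000
      vertex 10.309 10.309 29.440
    endloop
  endfacet
  facet normal -0.8469 -0.4302 0.3126
    outer loop
      vertex 0.075 9.065 0.000
      vertex 3.269 2.778 0.000
      vertex 10.309 10.309 29.440
    endloop
  endfacet
  facet normal -0.3722 -0.8739 0.3126
    outer loop
      vertex 3.269 2.778 0.000
      vertex 9.757 0.015 0.000
      vertex 10.309 10.309 29.440
    endloop
  endfacet
  facet normal 0.2766 -0.9087 0.3126
    outer loop
      vertex 9.757 0.015 0.000
      vertex 16.503 2.068 0.000
      vertex 10.309 10.309 29.440
    endloop
  endfacet
  facet normal 0.7960 -0.5183 0.3126
    outer loop
      vertex 16.503 2.068 0.000
      vertex 20.351 7.978 0.000
      vertex 10.309 10.309 29.440
    endloop
  endfacet
  facet normal 0.9430 0.1146 0.3126
    outer loop
      vertex 20.351 7.978 0.000
      vertex 19.500 14.978 0.000
      vertex 10.309 10.309 29.440
    endloop
  endfacet
endsolid part

The G0 Z moves step by Δz≈3.680 mm. The G1 loops shrink linearly with z, so the solid tapers from its base footprint up to z≈29.4. Closing with a flat bottom cap and the tapered top and triangulating gives 16 facets — a regular 9-sided pyramid, base circumscribed radius ≈ 10.3 mm, apex at z ≈ 29.4 mm.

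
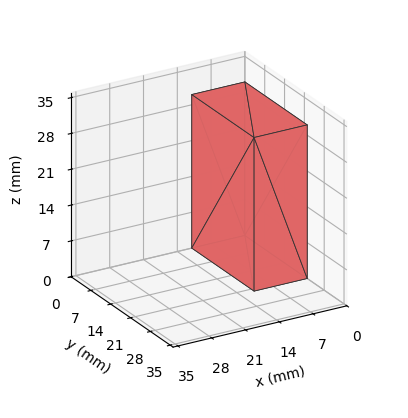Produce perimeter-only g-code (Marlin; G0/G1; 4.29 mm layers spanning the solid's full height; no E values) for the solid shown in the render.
Reading the render: the shape is a rectangular box, roughly 11 × 22 mm footprint and 30 mm tall (dimensions read to the nearest mm from the axis ticks). For the g-code, the solid's height is divided into equal slices at the stated Δz and each level perimeter traced with G1 moves after a G0 lift.

; perimeter-only toolpath
G21 ; units = mm
G90 ; absolute positioning
G28 ; home
; layer 1
G0 Z4.29
G0 X0.00 Y0.00
G1 X11.00 Y0.00
G1 X11.00 Y22.00
G1 X0.00 Y22.00
G1 X0.00 Y0.00
; layer 2
G0 Z8.57
G0 X0.00 Y0.00
G1 X11.00 Y0.00
G1 X11.00 Y22.00
G1 X0.00 Y22.00
G1 X0.00 Y0.00
; layer 3
G0 Z12.86
G0 X0.00 Y0.00
G1 X11.00 Y0.00
G1 X11.00 Y22.00
G1 X0.00 Y22.00
G1 X0.00 Y0.00
; layer 4
G0 Z17.14
G0 X0.00 Y0.00
G1 X11.00 Y0.00
G1 X11.00 Y22.00
G1 X0.00 Y22.00
G1 X0.00 Y0.00
; layer 5
G0 Z21.43
G0 X0.00 Y0.00
G1 X11.00 Y0.00
G1 X11.00 Y22.00
G1 X0.00 Y22.00
G1 X0.00 Y0.00
; layer 6
G0 Z25.71
G0 X0.00 Y0.00
G1 X11.00 Y0.00
G1 X11.00 Y22.00
G1 X0.00 Y22.00
G1 X0.00 Y0.00
; layer 7
G0 Z30.00
G0 X0.00 Y0.00
G1 X11.00 Y0.00
G1 X11.00 Y22.00
G1 X0.00 Y22.00
G1 X0.00 Y0.00
M2 ; end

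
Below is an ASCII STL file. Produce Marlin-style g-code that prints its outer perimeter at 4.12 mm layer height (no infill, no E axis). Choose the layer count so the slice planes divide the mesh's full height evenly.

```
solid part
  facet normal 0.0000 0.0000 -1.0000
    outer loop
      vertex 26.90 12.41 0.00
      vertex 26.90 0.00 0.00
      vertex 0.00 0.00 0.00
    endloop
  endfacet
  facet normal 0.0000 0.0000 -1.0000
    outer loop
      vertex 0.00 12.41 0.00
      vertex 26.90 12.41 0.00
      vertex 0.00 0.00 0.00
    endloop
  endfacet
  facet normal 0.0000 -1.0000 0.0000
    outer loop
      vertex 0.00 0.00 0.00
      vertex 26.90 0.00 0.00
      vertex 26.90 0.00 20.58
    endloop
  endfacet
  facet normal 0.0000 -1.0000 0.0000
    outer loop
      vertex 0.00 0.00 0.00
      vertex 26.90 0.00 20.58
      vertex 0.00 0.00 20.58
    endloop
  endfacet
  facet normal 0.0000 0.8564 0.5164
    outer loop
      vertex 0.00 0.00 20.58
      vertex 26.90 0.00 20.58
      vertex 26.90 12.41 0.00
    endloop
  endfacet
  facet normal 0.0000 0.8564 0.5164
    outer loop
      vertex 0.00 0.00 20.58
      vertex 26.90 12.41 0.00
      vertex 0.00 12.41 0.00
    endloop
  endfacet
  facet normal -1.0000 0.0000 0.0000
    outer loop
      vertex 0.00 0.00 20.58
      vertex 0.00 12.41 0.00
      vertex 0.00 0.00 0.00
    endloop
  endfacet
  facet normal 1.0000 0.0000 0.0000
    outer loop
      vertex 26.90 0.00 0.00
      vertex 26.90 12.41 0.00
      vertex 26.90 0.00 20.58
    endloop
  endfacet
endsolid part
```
; perimeter-only toolpath
G21 ; units = mm
G90 ; absolute positioning
G28 ; home
; layer 1
G0 Z4.12
G0 X0.00 Y0.00
G1 X26.90 Y0.00
G1 X26.90 Y9.93
G1 X0.00 Y9.93
G1 X0.00 Y0.00
; layer 2
G0 Z8.23
G0 X0.00 Y0.00
G1 X26.90 Y0.00
G1 X26.90 Y7.45
G1 X0.00 Y7.45
G1 X0.00 Y0.00
; layer 3
G0 Z12.35
G0 X0.00 Y0.00
G1 X26.90 Y0.00
G1 X26.90 Y4.96
G1 X0.00 Y4.96
G1 X0.00 Y0.00
; layer 4
G0 Z16.46
G0 X0.00 Y0.00
G1 X26.90 Y0.00
G1 X26.90 Y2.48
G1 X0.00 Y2.48
G1 X0.00 Y0.00
M2 ; end

The solid is a wedge (ramp): 26.9 × 12.4 mm base, rising to 20.6 mm along the y=0 edge and sloping linearly to z=0 at y=12.4. Slicing at Δz = 4.12 mm — 5 equal slices spanning the solid's height, so layer i sits at z = i·h/5 — gives 4 non-empty perimeters. Each is a 4-segment closed polygon; G0 lifts to the layer z and rapids to the start vertex, then G1 traces the edges. The cross-section shrinks linearly with z (the slice at the apex is degenerate and omitted).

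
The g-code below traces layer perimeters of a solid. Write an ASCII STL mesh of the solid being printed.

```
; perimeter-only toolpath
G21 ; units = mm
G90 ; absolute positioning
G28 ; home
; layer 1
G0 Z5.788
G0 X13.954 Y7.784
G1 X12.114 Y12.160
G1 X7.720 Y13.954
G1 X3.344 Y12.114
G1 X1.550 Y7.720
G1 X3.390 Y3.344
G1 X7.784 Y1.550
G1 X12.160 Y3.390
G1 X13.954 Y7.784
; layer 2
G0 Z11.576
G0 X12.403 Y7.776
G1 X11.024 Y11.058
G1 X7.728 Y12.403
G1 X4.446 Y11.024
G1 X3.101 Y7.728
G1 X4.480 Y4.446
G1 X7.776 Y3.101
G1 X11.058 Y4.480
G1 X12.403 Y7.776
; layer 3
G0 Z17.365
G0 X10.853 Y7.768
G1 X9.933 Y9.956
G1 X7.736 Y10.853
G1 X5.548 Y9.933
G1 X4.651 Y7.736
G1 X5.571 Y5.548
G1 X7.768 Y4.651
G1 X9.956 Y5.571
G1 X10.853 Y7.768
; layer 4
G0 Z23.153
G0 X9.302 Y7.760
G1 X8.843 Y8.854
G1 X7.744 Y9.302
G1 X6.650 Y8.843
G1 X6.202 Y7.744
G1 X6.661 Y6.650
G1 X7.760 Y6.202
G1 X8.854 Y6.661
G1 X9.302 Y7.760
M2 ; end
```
solid part
  facet normal 0.0000 0.0000 -1.0000
    outer loop
      vertex 7.712 15.504 0.000
      vertex 13.205 13.262 0.000
      vertex 15.504 7.792 0.000
    endloop
  endfacet
  facet normal 0.0000 0.0000 -1.0000
    outer loop
      vertex 2.242 13.205 0.000
      vertex 7.712 15.504 0.000
      vertex 15.504 7.792 0.000
    endloop
  endfacet
  facet normal 0.0000 0.0000 -1.0000
    outer loop
      vertex 0.000 7.712 0.000
      vertex 2.242 13.205 0.000
      vertex 15.504 7.792 0.000
    endloop
  endfacet
  facet normal 0.0000 0.0000 -1.0000
    outer loop
      vertex 2.299 2.242 0.000
      vertex 0.000 7.712 0.000
      vertex 15.504 7.792 0.000
    endloop
  endfacet
  facet normal 0.0000 0.0000 -1.0000
    outer loop
      vertex 7.792 0.000 0.000
      vertex 2.299 2.242 0.000
      vertex 15.504 7.792 0.000
    endloop
  endfacet
  facet normal 0.0000 0.0000 -1.0000
    outer loop
      vertex 13.262 2.299 0.000
      vertex 7.792 0.000 0.000
      vertex 15.504 7.792 0.000
    endloop
  endfacet
  facet normal 0.8949 0.3761 0.2402
    outer loop
      vertex 15.504 7.792 0.000
      vertex 13.205 13.262 0.000
      vertex 7.752 7.752 28.941
    endloop
  endfacet
  facet normal 0.3668 0.8987 0.2402
    outer loop
      vertex 13.205 13.262 0.000
      vertex 7.712 15.504 0.000
      vertex 7.752 7.752 28.941
    endloop
  endfacet
  facet normal -0.3761 0.8949 0.2402
    outer loop
      vertex 7.712 15.504 0.000
      vertex 2.242 13.205 0.000
      vertex 7.752 7.752 28.941
    endloop
  endfacet
  facet normal -0.8987 0.3668 0.2402
    outer loop
      vertex 2.242 13.205 0.000
      vertex 0.000 7.712 0.000
      vertex 7.752 7.752 28.941
    endloop
  endfacet
  facet normal -0.8949 -0.3761 0.2402
    outer loop
      vertex 0.000 7.712 0.000
      vertex 2.299 2.242 0.000
      vertex 7.752 7.752 28.941
    endloop
  endfacet
  facet normal -0.3668 -0.8987 0.2402
    outer loop
      vertex 2.299 2.242 0.000
      vertex 7.792 0.000 0.000
      vertex 7.752 7.752 28.941
    endloop
  endfacet
  facet normal 0.3761 -0.8949 0.2402
    outer loop
      vertex 7.792 0.000 0.000
      vertex 13.262 2.299 0.000
      vertex 7.752 7.752 28.941
    endloop
  endfacet
  facet normal 0.8987 -0.3668 0.2402
    outer loop
      vertex 13.262 2.299 0.000
      vertex 15.504 7.792 0.000
      vertex 7.752 7.752 28.941
    endloop
  endfacet
endsolid part

The G0 Z moves step by Δz≈5.788 mm. The G1 loops shrink linearly with z, so the solid tapers from its base footprint up to z≈28.9. Closing with a flat bottom cap and the tapered top and triangulating gives 14 facets — a regular 8-sided pyramid, base circumscribed radius ≈ 7.75 mm, apex at z ≈ 28.9 mm.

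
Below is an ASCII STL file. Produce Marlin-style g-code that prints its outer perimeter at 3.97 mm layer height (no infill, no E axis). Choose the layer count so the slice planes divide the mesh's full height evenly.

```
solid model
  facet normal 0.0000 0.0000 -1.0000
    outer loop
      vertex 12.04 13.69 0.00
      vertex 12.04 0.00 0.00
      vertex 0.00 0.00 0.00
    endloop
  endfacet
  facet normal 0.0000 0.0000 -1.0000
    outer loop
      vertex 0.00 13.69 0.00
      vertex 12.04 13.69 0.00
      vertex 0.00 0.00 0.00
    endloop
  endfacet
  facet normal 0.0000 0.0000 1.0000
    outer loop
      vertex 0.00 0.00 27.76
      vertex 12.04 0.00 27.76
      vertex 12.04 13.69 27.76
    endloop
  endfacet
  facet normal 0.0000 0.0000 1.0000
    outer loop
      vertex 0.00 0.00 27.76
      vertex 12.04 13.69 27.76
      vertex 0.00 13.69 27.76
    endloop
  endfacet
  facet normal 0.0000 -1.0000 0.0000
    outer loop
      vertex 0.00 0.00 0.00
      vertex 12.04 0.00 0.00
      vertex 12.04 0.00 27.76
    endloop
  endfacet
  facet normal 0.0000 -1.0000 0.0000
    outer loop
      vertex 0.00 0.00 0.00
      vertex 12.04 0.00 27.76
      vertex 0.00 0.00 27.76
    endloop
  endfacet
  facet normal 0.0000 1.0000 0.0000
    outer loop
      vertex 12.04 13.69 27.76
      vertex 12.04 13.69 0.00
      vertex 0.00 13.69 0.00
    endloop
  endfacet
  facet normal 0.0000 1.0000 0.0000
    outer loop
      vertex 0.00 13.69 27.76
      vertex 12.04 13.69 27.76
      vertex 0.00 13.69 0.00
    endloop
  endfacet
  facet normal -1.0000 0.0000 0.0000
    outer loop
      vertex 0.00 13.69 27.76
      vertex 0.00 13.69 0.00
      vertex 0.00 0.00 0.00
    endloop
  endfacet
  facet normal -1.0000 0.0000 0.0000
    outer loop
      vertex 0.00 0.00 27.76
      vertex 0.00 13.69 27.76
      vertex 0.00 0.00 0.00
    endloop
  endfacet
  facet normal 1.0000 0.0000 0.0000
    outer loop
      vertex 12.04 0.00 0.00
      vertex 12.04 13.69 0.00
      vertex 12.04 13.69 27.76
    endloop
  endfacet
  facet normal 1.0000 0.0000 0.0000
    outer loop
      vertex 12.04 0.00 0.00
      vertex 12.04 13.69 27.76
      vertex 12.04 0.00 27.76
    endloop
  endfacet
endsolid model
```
; perimeter-only toolpath
G21 ; units = mm
G90 ; absolute positioning
G28 ; home
; layer 1
G0 Z3.97
G0 X0.00 Y0.00
G1 X12.04 Y0.00
G1 X12.04 Y13.69
G1 X0.00 Y13.69
G1 X0.00 Y0.00
; layer 2
G0 Z7.93
G0 X0.00 Y0.00
G1 X12.04 Y0.00
G1 X12.04 Y13.69
G1 X0.00 Y13.69
G1 X0.00 Y0.00
; layer 3
G0 Z11.90
G0 X0.00 Y0.00
G1 X12.04 Y0.00
G1 X12.04 Y13.69
G1 X0.00 Y13.69
G1 X0.00 Y0.00
; layer 4
G0 Z15.86
G0 X0.00 Y0.00
G1 X12.04 Y0.00
G1 X12.04 Y13.69
G1 X0.00 Y13.69
G1 X0.00 Y0.00
; layer 5
G0 Z19.83
G0 X0.00 Y0.00
G1 X12.04 Y0.00
G1 X12.04 Y13.69
G1 X0.00 Y13.69
G1 X0.00 Y0.00
; layer 6
G0 Z23.79
G0 X0.00 Y0.00
G1 X12.04 Y0.00
G1 X12.04 Y13.69
G1 X0.00 Y13.69
G1 X0.00 Y0.00
; layer 7
G0 Z27.76
G0 X0.00 Y0.00
G1 X12.04 Y0.00
G1 X12.04 Y13.69
G1 X0.00 Y13.69
G1 X0.00 Y0.00
M2 ; end

The solid is a rectangular box, roughly 12 × 13.7 mm footprint and 27.8 mm tall. Slicing at Δz = 3.97 mm — 7 equal slices spanning the solid's height, so layer i sits at z = i·h/7 — gives 7 non-empty perimeters. Each is a 4-segment closed polygon; G0 lifts to the layer z and rapids to the start vertex, then G1 traces the edges.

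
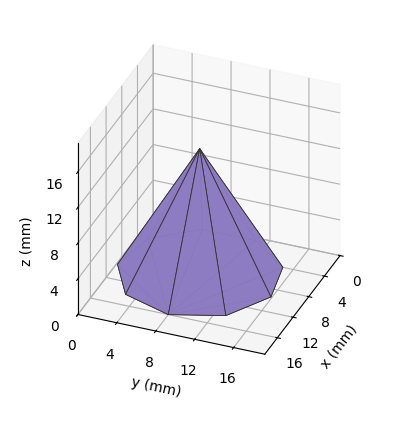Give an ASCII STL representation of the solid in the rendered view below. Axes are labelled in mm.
Reading the render: the shape is a regular 9-sided pyramid, base circumscribed radius ≈ 8 mm, apex at z ≈ 14 mm (dimensions read to the nearest mm from the axis ticks). For the STL, each face is triangulated and given an outward normal.

solid part
  facet normal 0.0000 0.0000 -1.0000
    outer loop
      vertex 9.389 15.878 0.000
      vertex 14.128 13.142 0.000
      vertex 16.000 8.000 0.000
    endloop
  endfacet
  facet normal 0.0000 0.0000 -1.0000
    outer loop
      vertex 4.000 14.928 0.000
      vertex 9.389 15.878 0.000
      vertex 16.000 8.000 0.000
    endloop
  endfacet
  facet normal 0.0000 0.0000 -1.0000
    outer loop
      vertex 0.482 10.736 0.000
      vertex 4.000 14.928 0.000
      vertex 16.000 8.000 0.000
    endloop
  endfacet
  facet normal 0.0000 0.0000 -1.0000
    outer loop
      vertex 0.482 5.264 0.000
      vertex 0.482 10.736 0.000
      vertex 16.000 8.000 0.000
    endloop
  endfacet
  facet normal 0.0000 0.0000 -1.0000
    outer loop
      vertex 4.000 1.072 0.000
      vertex 0.482 5.264 0.000
      vertex 16.000 8.000 0.000
    endloop
  endfacet
  facet normal 0.0000 0.0000 -1.0000
    outer loop
      vertex 9.389 0.122 0.000
      vertex 4.000 1.072 0.000
      vertex 16.000 8.000 0.000
    endloop
  endfacet
  facet normal 0.0000 0.0000 -1.0000
    outer loop
      vertex 14.128 2.858 0.000
      vertex 9.389 0.122 0.000
      vertex 16.000 8.000 0.000
    endloop
  endfacet
  facet normal 0.8279 0.3014 0.4731
    outer loop
      vertex 16.000 8.000 0.000
      vertex 14.128 13.142 0.000
      vertex 8.000 8.000 14.000
    endloop
  endfacet
  facet normal 0.4405 0.7630 0.4731
    outer loop
      vertex 14.128 13.142 0.000
      vertex 9.389 15.878 0.000
      vertex 8.000 8.000 14.000
    endloop
  endfacet
  facet normal -0.1530 0.8676 0.4731
    outer loop
      vertex 9.389 15.878 0.000
      vertex 4.000 14.928 0.000
      vertex 8.000 8.000 14.000
    endloop
  endfacet
  facet normal -0.6749 0.5664 0.4731
    outer loop
      vertex 4.000 14.928 0.000
      vertex 0.482 10.736 0.000
      vertex 8.000 8.000 14.000
    endloop
  endfacet
  facet normal -0.8810 0.0000 0.4731
    outer loop
      vertex 0.482 10.736 0.000
      vertex 0.482 5.264 0.000
      vertex 8.000 8.000 14.000
    endloop
  endfacet
  facet normal -0.6749 -0.5664 0.4731
    outer loop
      vertex 0.482 5.264 0.000
      vertex 4.000 1.072 0.000
      vertex 8.000 8.000 14.000
    endloop
  endfacet
  facet normal -0.1530 -0.8676 0.4731
    outer loop
      vertex 4.000 1.072 0.000
      vertex 9.389 0.122 0.000
      vertex 8.000 8.000 14.000
    endloop
  endfacet
  facet normal 0.4405 -0.7630 0.4731
    outer loop
      vertex 9.389 0.122 0.000
      vertex 14.128 2.858 0.000
      vertex 8.000 8.000 14.000
    endloop
  endfacet
  facet normal 0.8279 -0.3014 0.4731
    outer loop
      vertex 14.128 2.858 0.000
      vertex 16.000 8.000 0.000
      vertex 8.000 8.000 14.000
    endloop
  endfacet
endsolid part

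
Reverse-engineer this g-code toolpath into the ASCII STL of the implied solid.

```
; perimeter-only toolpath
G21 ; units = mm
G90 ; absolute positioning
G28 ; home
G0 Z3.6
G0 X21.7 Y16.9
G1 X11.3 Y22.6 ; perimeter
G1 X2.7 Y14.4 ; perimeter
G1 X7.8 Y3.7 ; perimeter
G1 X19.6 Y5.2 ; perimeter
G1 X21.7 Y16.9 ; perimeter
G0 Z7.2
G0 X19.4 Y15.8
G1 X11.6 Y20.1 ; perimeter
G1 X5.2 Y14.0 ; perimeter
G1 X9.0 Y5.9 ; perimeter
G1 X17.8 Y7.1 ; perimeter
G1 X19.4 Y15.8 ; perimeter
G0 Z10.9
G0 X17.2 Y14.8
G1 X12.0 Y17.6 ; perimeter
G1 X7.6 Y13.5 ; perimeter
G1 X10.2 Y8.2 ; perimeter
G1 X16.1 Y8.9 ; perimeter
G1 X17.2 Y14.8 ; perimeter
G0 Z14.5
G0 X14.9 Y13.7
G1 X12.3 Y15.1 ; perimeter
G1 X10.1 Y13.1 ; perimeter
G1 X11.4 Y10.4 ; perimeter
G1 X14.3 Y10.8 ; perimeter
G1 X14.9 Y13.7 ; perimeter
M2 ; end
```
solid part
  facet normal 0.0000 0.0000 -1.0000
    outer loop
      vertex 0.2 14.9 0.0
      vertex 11.0 25.1 0.0
      vertex 24.0 18.0 0.0
    endloop
  endfacet
  facet normal 0.0000 0.0000 -1.0000
    outer loop
      vertex 6.6 1.5 0.0
      vertex 0.2 14.9 0.0
      vertex 24.0 18.0 0.0
    endloop
  endfacet
  facet normal 0.0000 0.0000 -1.0000
    outer loop
      vertex 21.3 3.4 0.0
      vertex 6.6 1.5 0.0
      vertex 24.0 18.0 0.0
    endloop
  endfacet
  facet normal 0.4175 0.7645 0.4911
    outer loop
      vertex 24.0 18.0 0.0
      vertex 11.0 25.1 0.0
      vertex 12.6 12.6 18.1
    endloop
  endfacet
  facet normal -0.5984 0.6336 0.4904
    outer loop
      vertex 11.0 25.1 0.0
      vertex 0.2 14.9 0.0
      vertex 12.6 12.6 18.1
    endloop
  endfacet
  facet normal -0.7862 -0.3755 0.4909
    outer loop
      vertex 0.2 14.9 0.0
      vertex 6.6 1.5 0.0
      vertex 12.6 12.6 18.1
    endloop
  endfacet
  facet normal 0.1116 -0.8632 0.4924
    outer loop
      vertex 6.6 1.5 0.0
      vertex 21.3 3.4 0.0
      vertex 12.6 12.6 18.1
    endloop
  endfacet
  facet normal 0.8561 -0.1583 0.4920
    outer loop
      vertex 21.3 3.4 0.0
      vertex 24.0 18.0 0.0
      vertex 12.6 12.6 18.1
    endloop
  endfacet
endsolid part

The G0 Z moves step by Δz≈3.6 mm. The G1 loops shrink linearly with z, so the solid tapers from its base footprint up to z≈18.1. Closing with a flat bottom cap and the tapered top and triangulating gives 8 facets — a regular 5-sided pyramid, base circumscribed radius ≈ 12.6 mm, apex at z ≈ 18.1 mm.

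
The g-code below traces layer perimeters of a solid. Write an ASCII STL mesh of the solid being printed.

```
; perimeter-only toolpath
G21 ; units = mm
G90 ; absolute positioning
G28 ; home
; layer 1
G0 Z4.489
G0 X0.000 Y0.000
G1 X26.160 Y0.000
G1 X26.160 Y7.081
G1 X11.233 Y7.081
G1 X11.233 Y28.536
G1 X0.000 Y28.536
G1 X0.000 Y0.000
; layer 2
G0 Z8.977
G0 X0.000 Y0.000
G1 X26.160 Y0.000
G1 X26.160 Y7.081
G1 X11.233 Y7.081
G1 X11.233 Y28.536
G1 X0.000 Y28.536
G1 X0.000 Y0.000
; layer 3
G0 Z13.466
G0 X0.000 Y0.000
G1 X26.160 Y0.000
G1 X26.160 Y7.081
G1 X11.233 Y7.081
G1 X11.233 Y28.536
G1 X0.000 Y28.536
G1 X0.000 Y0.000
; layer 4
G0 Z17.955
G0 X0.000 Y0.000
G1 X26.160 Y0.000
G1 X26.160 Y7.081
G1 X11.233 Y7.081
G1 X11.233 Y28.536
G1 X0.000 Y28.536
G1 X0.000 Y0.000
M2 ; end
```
solid part
  facet normal 0.0000 0.0000 -1.0000
    outer loop
      vertex 26.160 7.081 0.000
      vertex 26.160 0.000 0.000
      vertex 0.000 0.000 0.000
    endloop
  endfacet
  facet normal 0.0000 0.0000 -1.0000
    outer loop
      vertex 11.233 7.081 0.000
      vertex 26.160 7.081 0.000
      vertex 0.000 0.000 0.000
    endloop
  endfacet
  facet normal 0.0000 0.0000 -1.0000
    outer loop
      vertex 11.233 28.536 0.000
      vertex 11.233 7.081 0.000
      vertex 0.000 0.000 0.000
    endloop
  endfacet
  facet normal 0.0000 0.0000 -1.0000
    outer loop
      vertex 0.000 28.536 0.000
      vertex 11.233 28.536 0.000
      vertex 0.000 0.000 0.000
    endloop
  endfacet
  facet normal 0.0000 0.0000 1.0000
    outer loop
      vertex 0.000 0.000 17.955
      vertex 26.160 0.000 17.955
      vertex 26.160 7.081 17.955
    endloop
  endfacet
  facet normal 0.0000 0.0000 1.0000
    outer loop
      vertex 0.000 0.000 17.955
      vertex 26.160 7.081 17.955
      vertex 11.233 7.081 17.955
    endloop
  endfacet
  facet normal 0.0000 0.0000 1.0000
    outer loop
      vertex 0.000 0.000 17.955
      vertex 11.233 7.081 17.955
      vertex 11.233 28.536 17.955
    endloop
  endfacet
  facet normal 0.0000 0.0000 1.0000
    outer loop
      vertex 0.000 0.000 17.955
      vertex 11.233 28.536 17.955
      vertex 0.000 28.536 17.955
    endloop
  endfacet
  facet normal 0.0000 -1.0000 0.0000
    outer loop
      vertex 0.000 0.000 0.000
      vertex 26.160 0.000 0.000
      vertex 26.160 0.000 17.955
    endloop
  endfacet
  facet normal 0.0000 -1.0000 0.0000
    outer loop
      vertex 0.000 0.000 0.000
      vertex 26.160 0.000 17.955
      vertex 0.000 0.000 17.955
    endloop
  endfacet
  facet normal 1.0000 0.0000 0.0000
    outer loop
      vertex 26.160 0.000 0.000
      vertex 26.160 7.081 0.000
      vertex 26.160 7.081 17.955
    endloop
  endfacet
  facet normal 1.0000 0.0000 0.0000
    outer loop
      vertex 26.160 0.000 0.000
      vertex 26.160 7.081 17.955
      vertex 26.160 0.000 17.955
    endloop
  endfacet
  facet normal 0.0000 1.0000 0.0000
    outer loop
      vertex 26.160 7.081 0.000
      vertex 11.233 7.081 0.000
      vertex 11.233 7.081 17.955
    endloop
  endfacet
  facet normal 0.0000 1.0000 0.0000
    outer loop
      vertex 26.160 7.081 0.000
      vertex 11.233 7.081 17.955
      vertex 26.160 7.081 17.955
    endloop
  endfacet
  facet normal 1.0000 0.0000 0.0000
    outer loop
      vertex 11.233 7.081 0.000
      vertex 11.233 28.536 0.000
      vertex 11.233 28.536 17.955
    endloop
  endfacet
  facet normal 1.0000 0.0000 0.0000
    outer loop
      vertex 11.233 7.081 0.000
      vertex 11.233 28.536 17.955
      vertex 11.233 7.081 17.955
    endloop
  endfacet
  facet normal 0.0000 1.0000 0.0000
    outer loop
      vertex 11.233 28.536 0.000
      vertex 0.000 28.536 0.000
      vertex 0.000 28.536 17.955
    endloop
  endfacet
  facet normal 0.0000 1.0000 0.0000
    outer loop
      vertex 11.233 28.536 0.000
      vertex 0.000 28.536 17.955
      vertex 11.233 28.536 17.955
    endloop
  endfacet
  facet normal -1.0000 0.0000 0.0000
    outer loop
      vertex 0.000 28.536 0.000
      vertex 0.000 0.000 0.000
      vertex 0.000 0.000 17.955
    endloop
  endfacet
  facet normal -1.0000 0.0000 0.0000
    outer loop
      vertex 0.000 28.536 0.000
      vertex 0.000 0.000 17.955
      vertex 0.000 28.536 17.955
    endloop
  endfacet
endsolid part

The G0 Z moves step by Δz≈4.489 mm. Every layer's G1 loop is the same polygon, so the solid is a straight extrusion of it from z=0 to z≈18. Closing with flat bottom and top caps and triangulating gives 20 facets — an L-shaped prism: outer 26.2 × 28.5 mm, arm thicknesses ≈ 7.08 mm (horizontal) and 11.2 mm (vertical), extruded 18 mm in z.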